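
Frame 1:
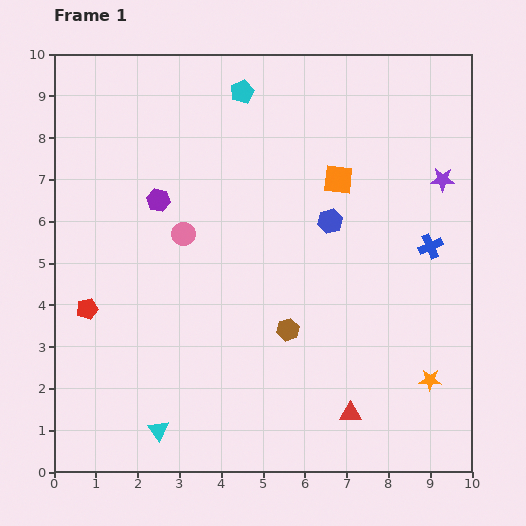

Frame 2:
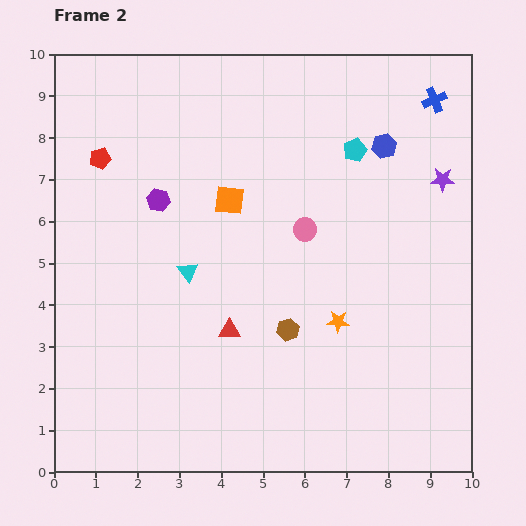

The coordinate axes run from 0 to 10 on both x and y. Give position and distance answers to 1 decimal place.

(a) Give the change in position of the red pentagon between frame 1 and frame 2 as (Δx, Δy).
(0.3, 3.6)

The red pentagon was at (0.8, 3.9) in frame 1 and (1.1, 7.5) in frame 2.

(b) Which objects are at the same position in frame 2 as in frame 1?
the brown hexagon, the purple hexagon, the purple star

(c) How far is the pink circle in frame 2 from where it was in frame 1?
2.9

The pink circle moved from (3.1, 5.7) to (6.0, 5.8), a distance of √(2.9² + 0.1²) ≈ 2.9.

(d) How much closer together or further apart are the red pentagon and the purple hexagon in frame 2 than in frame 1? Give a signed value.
-1.4

Distance in frame 1: 3.1. Distance in frame 2: 1.7.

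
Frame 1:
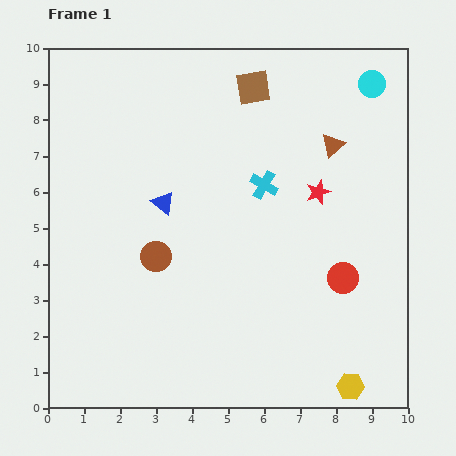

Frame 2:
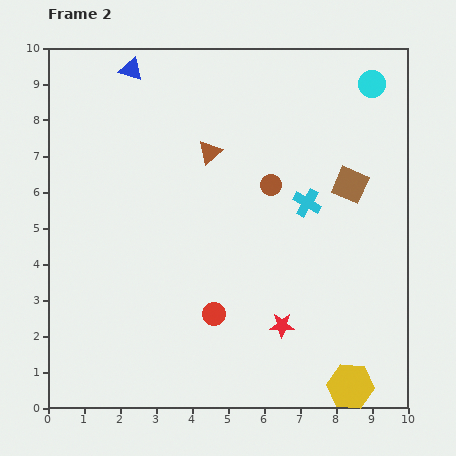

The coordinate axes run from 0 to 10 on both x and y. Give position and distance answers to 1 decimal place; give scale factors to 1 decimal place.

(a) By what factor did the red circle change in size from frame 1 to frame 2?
0.7×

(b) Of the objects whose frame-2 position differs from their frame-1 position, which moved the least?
the cyan cross

(moved 1.3)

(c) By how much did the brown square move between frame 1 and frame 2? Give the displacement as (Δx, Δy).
(2.7, -2.7)

The brown square was at (5.7, 8.9) in frame 1 and (8.4, 6.2) in frame 2.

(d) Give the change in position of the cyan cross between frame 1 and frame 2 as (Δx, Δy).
(1.2, -0.5)

The cyan cross was at (6.0, 6.2) in frame 1 and (7.2, 5.7) in frame 2.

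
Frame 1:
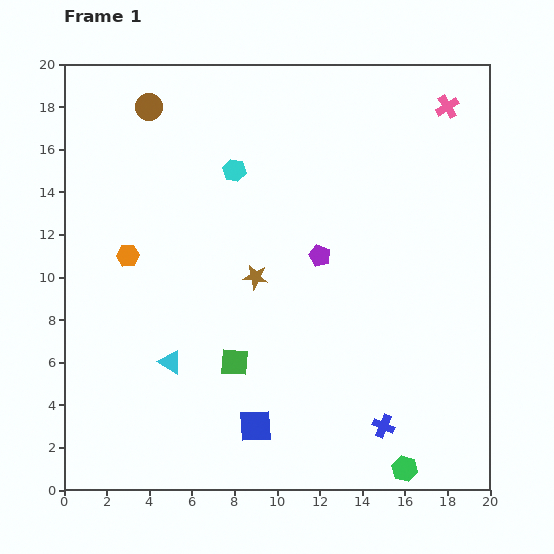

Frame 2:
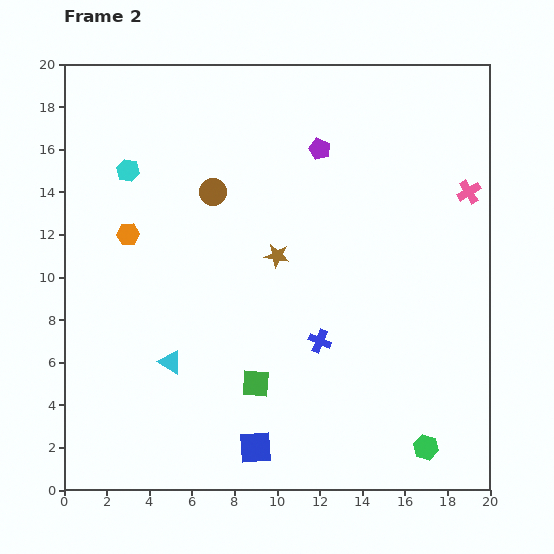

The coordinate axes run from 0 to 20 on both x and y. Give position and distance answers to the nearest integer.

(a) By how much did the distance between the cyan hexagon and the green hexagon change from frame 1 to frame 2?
+3

Distance in frame 1: 16. Distance in frame 2: 19.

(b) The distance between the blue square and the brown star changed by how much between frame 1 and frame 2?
+2

Distance in frame 1: 7. Distance in frame 2: 9.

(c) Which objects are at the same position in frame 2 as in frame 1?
the cyan triangle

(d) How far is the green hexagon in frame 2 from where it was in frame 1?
1

The green hexagon moved from (16, 1) to (17, 2), a distance of √(1² + 1²) ≈ 1.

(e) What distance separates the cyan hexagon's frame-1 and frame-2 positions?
5

The cyan hexagon moved from (8, 15) to (3, 15), a distance of √(5² + 0²) ≈ 5.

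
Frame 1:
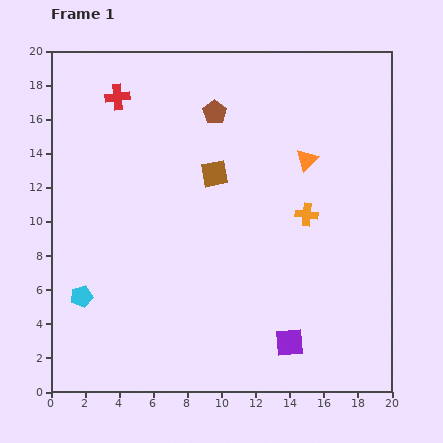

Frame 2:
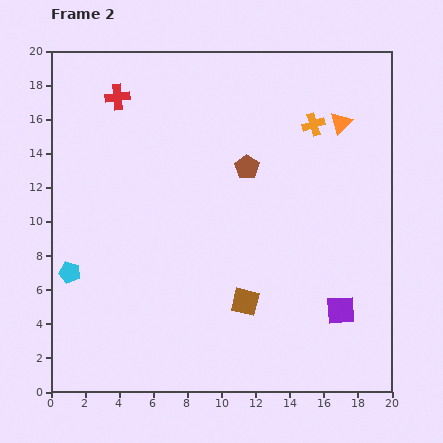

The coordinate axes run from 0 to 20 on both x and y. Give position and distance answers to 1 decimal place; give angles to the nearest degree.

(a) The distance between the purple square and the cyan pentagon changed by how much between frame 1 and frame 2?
+3.6

Distance in frame 1: 12.5. Distance in frame 2: 16.1.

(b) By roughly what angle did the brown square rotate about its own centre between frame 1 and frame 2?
24° clockwise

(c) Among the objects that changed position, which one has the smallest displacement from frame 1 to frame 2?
the cyan pentagon

(moved 1.6)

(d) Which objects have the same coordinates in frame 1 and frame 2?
the red cross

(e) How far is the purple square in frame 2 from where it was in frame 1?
3.6

The purple square moved from (14.0, 2.9) to (17.0, 4.8), a distance of √(3.0² + 1.9²) ≈ 3.6.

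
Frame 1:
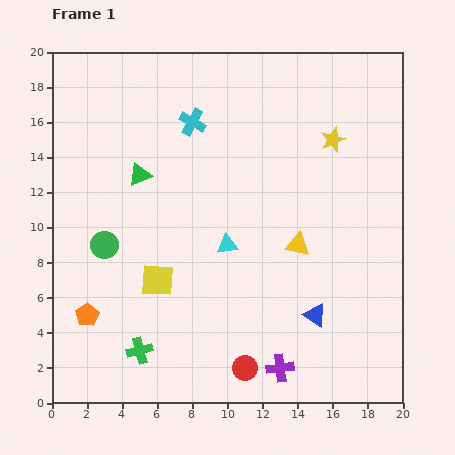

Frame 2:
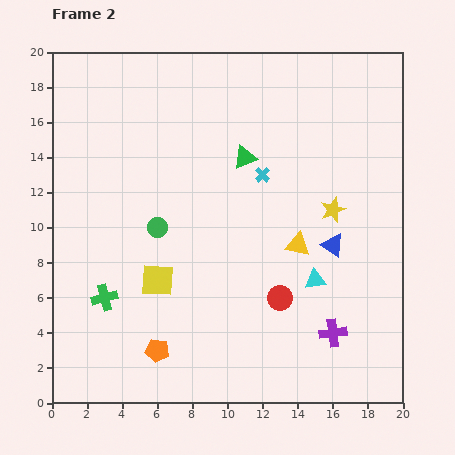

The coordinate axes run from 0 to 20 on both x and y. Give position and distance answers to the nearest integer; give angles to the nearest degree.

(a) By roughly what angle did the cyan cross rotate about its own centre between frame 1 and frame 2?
17° clockwise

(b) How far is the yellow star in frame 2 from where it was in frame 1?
4

The yellow star moved from (16, 15) to (16, 11), a distance of √(0² + 4²) ≈ 4.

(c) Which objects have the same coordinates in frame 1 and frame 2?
the yellow triangle, the yellow square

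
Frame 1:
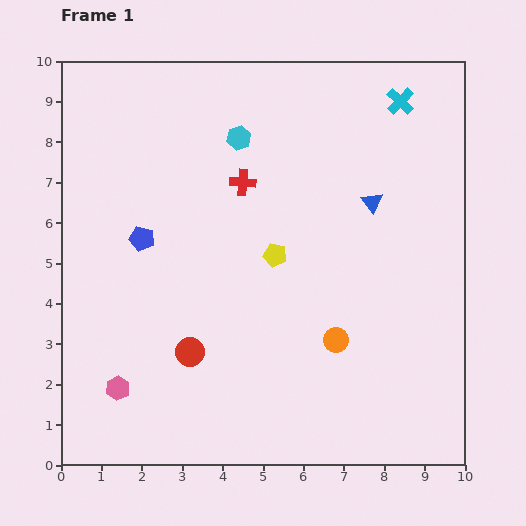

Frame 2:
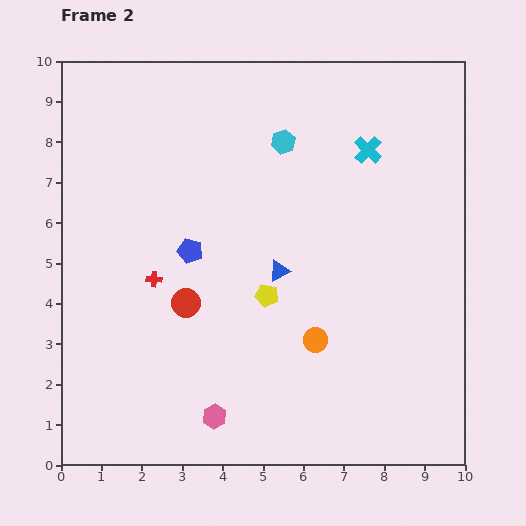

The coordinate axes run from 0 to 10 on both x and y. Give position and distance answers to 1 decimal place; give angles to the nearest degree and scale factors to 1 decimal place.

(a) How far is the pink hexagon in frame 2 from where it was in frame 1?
2.5

The pink hexagon moved from (1.4, 1.9) to (3.8, 1.2), a distance of √(2.4² + 0.7²) ≈ 2.5.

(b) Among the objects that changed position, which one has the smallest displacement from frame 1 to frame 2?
the orange circle

(moved 0.5)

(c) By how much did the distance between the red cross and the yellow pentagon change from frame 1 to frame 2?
+0.8

Distance in frame 1: 2.0. Distance in frame 2: 2.8.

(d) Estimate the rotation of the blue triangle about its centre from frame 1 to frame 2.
41° clockwise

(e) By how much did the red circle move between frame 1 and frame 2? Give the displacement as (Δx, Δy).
(-0.1, 1.2)

The red circle was at (3.2, 2.8) in frame 1 and (3.1, 4.0) in frame 2.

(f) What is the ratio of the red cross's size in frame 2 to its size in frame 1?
0.6×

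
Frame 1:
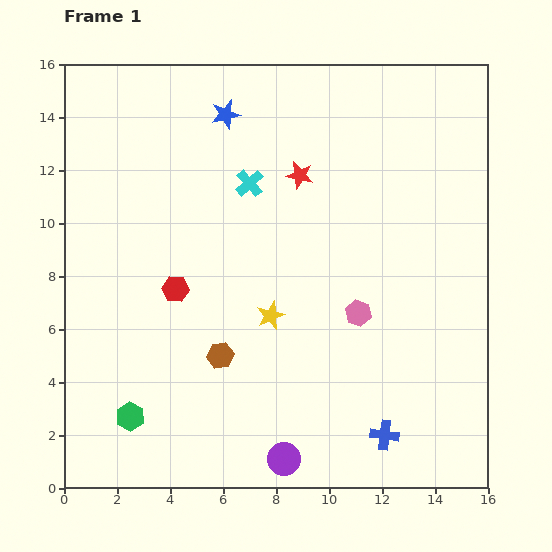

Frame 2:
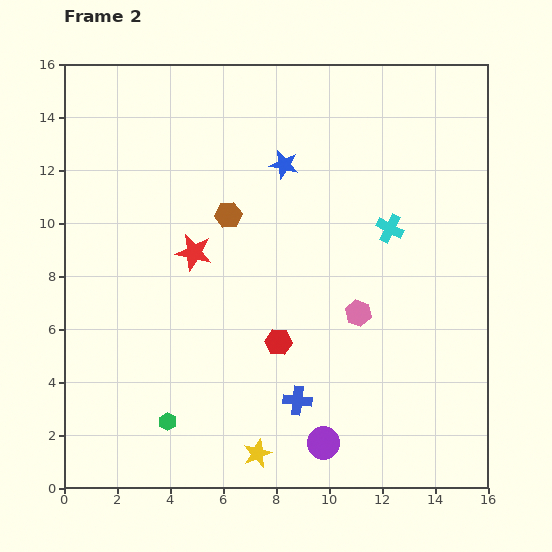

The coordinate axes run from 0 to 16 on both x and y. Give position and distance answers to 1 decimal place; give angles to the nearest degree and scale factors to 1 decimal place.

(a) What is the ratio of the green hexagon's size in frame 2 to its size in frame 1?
0.6×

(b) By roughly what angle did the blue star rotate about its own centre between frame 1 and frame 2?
27° clockwise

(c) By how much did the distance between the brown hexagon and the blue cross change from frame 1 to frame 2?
+0.6

Distance in frame 1: 6.9. Distance in frame 2: 7.5.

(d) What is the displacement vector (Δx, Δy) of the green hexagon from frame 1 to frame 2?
(1.4, -0.2)

The green hexagon was at (2.5, 2.7) in frame 1 and (3.9, 2.5) in frame 2.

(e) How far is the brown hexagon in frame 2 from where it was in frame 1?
5.3

The brown hexagon moved from (5.9, 5.0) to (6.2, 10.3), a distance of √(0.3² + 5.3²) ≈ 5.3.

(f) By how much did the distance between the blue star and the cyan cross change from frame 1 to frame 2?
+1.9

Distance in frame 1: 2.8. Distance in frame 2: 4.7.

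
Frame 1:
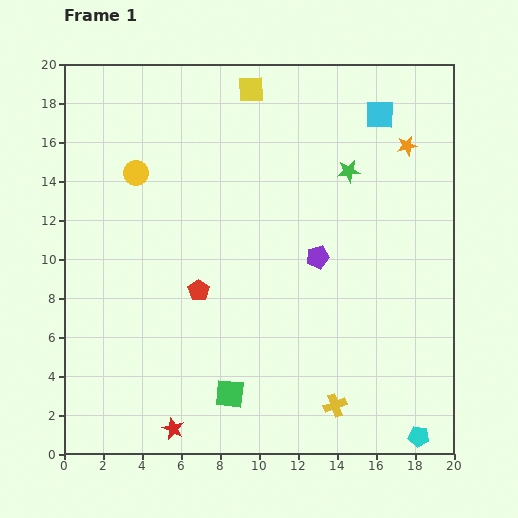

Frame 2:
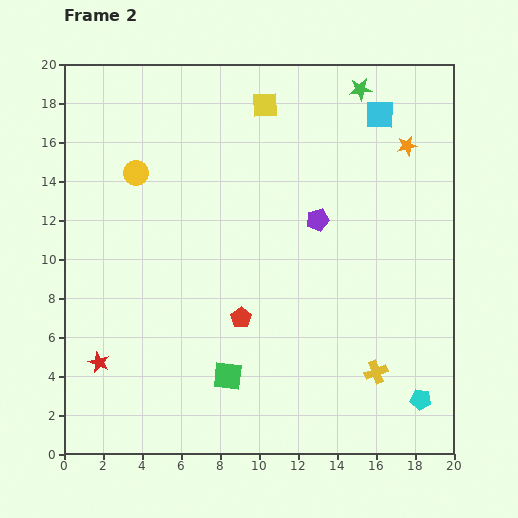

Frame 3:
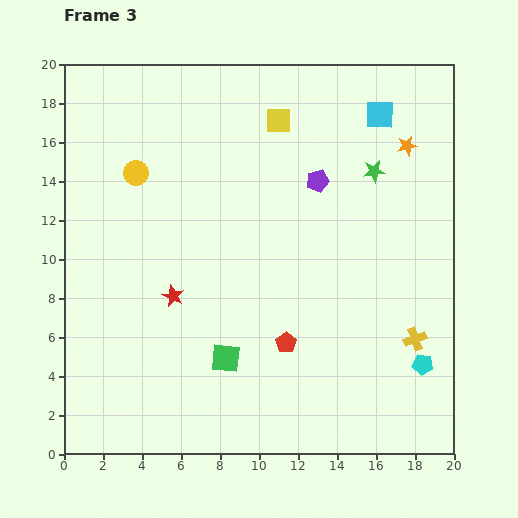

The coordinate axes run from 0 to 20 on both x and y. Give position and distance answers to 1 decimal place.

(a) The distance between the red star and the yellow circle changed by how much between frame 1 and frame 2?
-3.3

Distance in frame 1: 13.2. Distance in frame 2: 9.9.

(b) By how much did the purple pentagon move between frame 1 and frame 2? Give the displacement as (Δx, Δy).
(0.0, 1.9)

The purple pentagon was at (13.0, 10.1) in frame 1 and (13.0, 12.0) in frame 2.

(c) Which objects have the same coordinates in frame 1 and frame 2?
the cyan square, the yellow circle, the orange star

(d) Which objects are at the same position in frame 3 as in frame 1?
the cyan square, the yellow circle, the orange star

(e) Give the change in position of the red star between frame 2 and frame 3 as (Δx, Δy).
(3.8, 3.4)

The red star was at (1.8, 4.7) in frame 2 and (5.6, 8.1) in frame 3.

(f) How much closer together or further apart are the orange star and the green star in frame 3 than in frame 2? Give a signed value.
-1.7

Distance in frame 2: 3.8. Distance in frame 3: 2.1.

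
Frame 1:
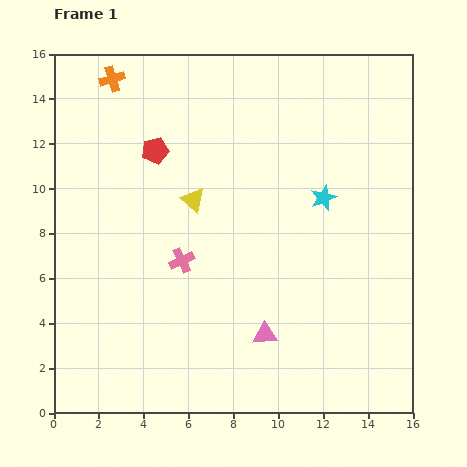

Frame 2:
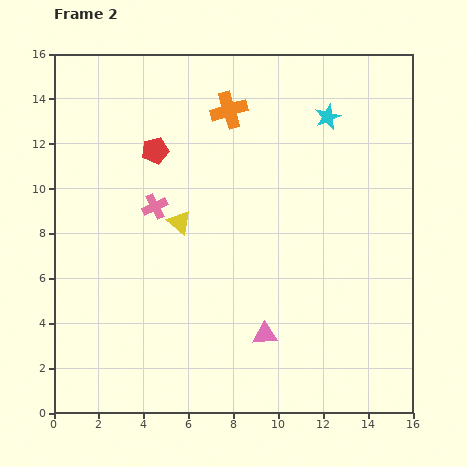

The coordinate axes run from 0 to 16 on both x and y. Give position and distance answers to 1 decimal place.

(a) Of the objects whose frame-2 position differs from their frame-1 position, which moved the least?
the yellow triangle

(moved 1.2)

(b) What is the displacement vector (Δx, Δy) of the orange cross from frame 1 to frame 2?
(5.2, -1.4)

The orange cross was at (2.6, 14.9) in frame 1 and (7.8, 13.5) in frame 2.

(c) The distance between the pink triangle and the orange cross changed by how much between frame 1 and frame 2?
-3.2

Distance in frame 1: 13.3. Distance in frame 2: 10.1.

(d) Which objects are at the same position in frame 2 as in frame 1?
the red pentagon, the pink triangle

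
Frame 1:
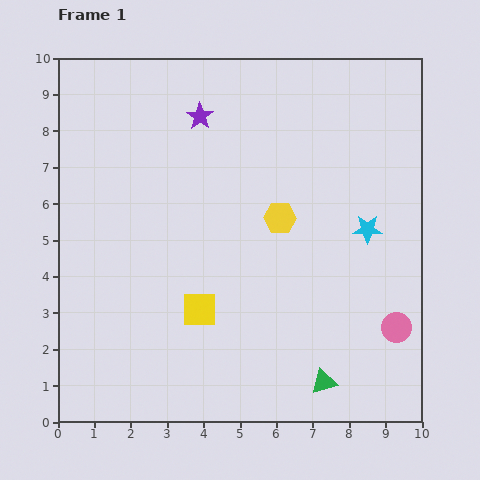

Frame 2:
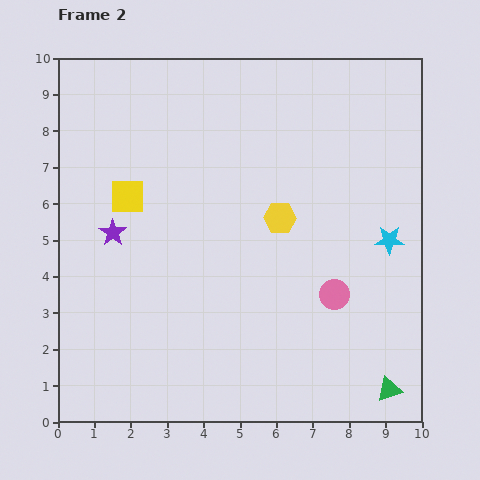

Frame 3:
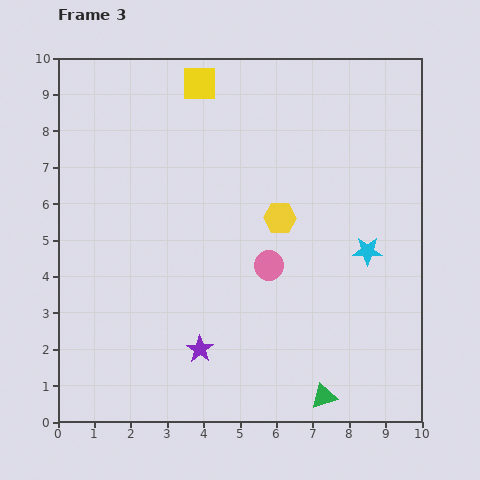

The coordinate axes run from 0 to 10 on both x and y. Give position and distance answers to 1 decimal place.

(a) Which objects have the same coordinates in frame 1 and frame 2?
the yellow hexagon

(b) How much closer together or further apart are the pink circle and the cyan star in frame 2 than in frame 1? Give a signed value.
-0.7

Distance in frame 1: 2.8. Distance in frame 2: 2.1.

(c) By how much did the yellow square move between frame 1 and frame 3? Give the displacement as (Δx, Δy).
(0.0, 6.2)

The yellow square was at (3.9, 3.1) in frame 1 and (3.9, 9.3) in frame 3.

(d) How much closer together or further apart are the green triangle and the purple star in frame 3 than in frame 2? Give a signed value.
-5.1

Distance in frame 2: 8.7. Distance in frame 3: 3.6.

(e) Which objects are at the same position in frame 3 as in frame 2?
the yellow hexagon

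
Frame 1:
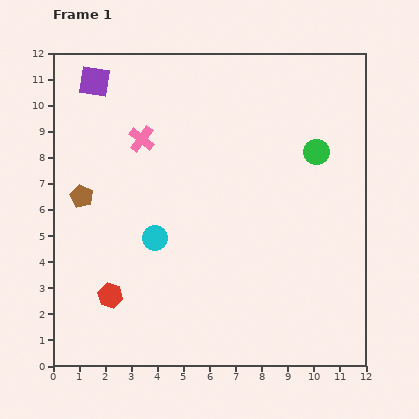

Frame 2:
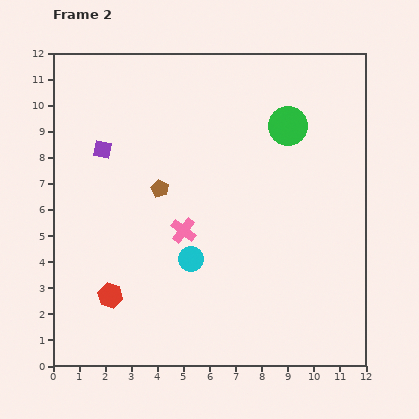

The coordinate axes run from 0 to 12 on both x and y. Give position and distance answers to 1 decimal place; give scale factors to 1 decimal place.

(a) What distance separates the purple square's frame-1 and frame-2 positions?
2.6

The purple square moved from (1.6, 10.9) to (1.9, 8.3), a distance of √(0.3² + 2.6²) ≈ 2.6.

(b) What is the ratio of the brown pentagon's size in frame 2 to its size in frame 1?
0.8×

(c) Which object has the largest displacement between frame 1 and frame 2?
the pink cross

(moved 3.8; next 3.0)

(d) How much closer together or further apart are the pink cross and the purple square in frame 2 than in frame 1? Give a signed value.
+1.6

Distance in frame 1: 2.8. Distance in frame 2: 4.4.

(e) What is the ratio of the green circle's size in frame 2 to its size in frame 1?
1.5×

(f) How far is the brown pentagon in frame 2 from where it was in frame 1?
3.0

The brown pentagon moved from (1.1, 6.5) to (4.1, 6.8), a distance of √(3.0² + 0.3²) ≈ 3.0.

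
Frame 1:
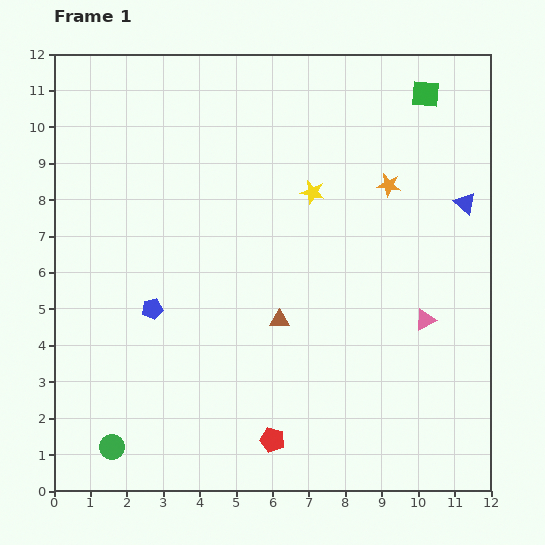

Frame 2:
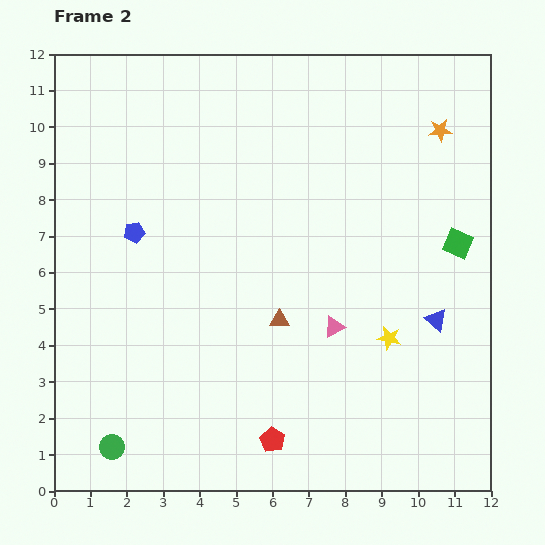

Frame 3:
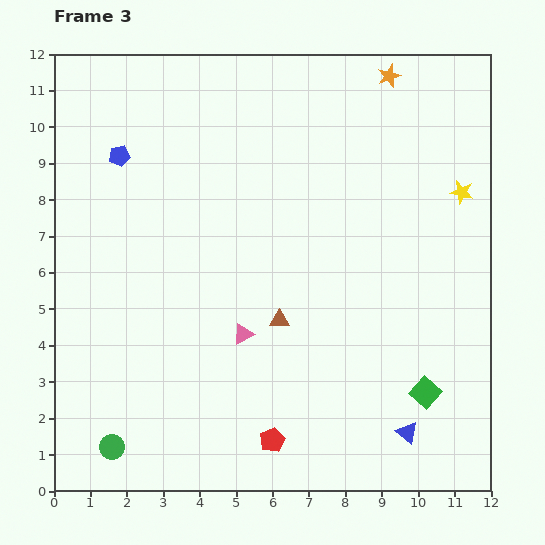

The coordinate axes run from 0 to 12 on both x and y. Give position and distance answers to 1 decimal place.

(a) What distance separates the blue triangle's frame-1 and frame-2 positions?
3.3

The blue triangle moved from (11.3, 7.9) to (10.5, 4.7), a distance of √(0.8² + 3.2²) ≈ 3.3.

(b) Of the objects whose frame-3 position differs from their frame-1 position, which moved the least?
the orange star

(moved 3.0)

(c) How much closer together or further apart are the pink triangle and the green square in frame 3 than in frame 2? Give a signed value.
+1.1

Distance in frame 2: 4.1. Distance in frame 3: 5.2.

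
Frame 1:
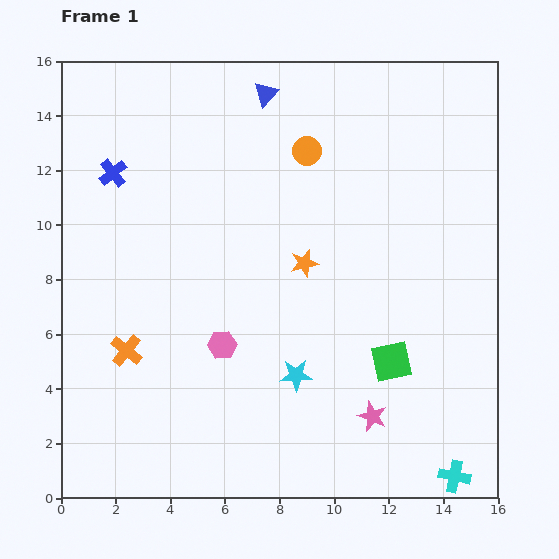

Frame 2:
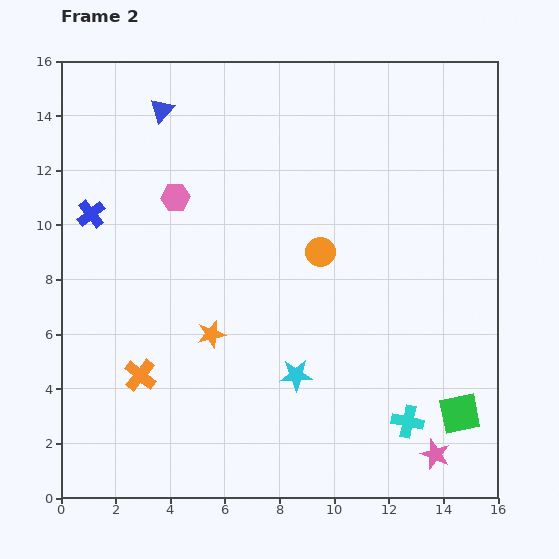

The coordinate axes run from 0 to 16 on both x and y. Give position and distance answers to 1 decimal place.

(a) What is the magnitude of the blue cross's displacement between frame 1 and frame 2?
1.7

The blue cross moved from (1.9, 11.9) to (1.1, 10.4), a distance of √(0.8² + 1.5²) ≈ 1.7.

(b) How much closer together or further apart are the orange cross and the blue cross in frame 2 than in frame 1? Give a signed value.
-0.3

Distance in frame 1: 6.5. Distance in frame 2: 6.2.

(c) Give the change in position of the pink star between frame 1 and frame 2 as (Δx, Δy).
(2.3, -1.4)

The pink star was at (11.4, 3.0) in frame 1 and (13.7, 1.6) in frame 2.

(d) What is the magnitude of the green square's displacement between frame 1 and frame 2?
3.1

The green square moved from (12.1, 5.0) to (14.6, 3.1), a distance of √(2.5² + 1.9²) ≈ 3.1.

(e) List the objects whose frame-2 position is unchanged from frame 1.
the cyan star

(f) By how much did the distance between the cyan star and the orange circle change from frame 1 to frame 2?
-3.6

Distance in frame 1: 8.2. Distance in frame 2: 4.6.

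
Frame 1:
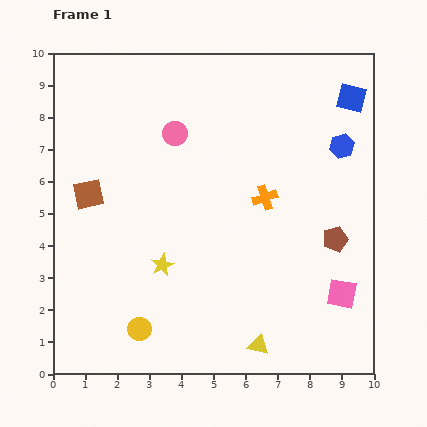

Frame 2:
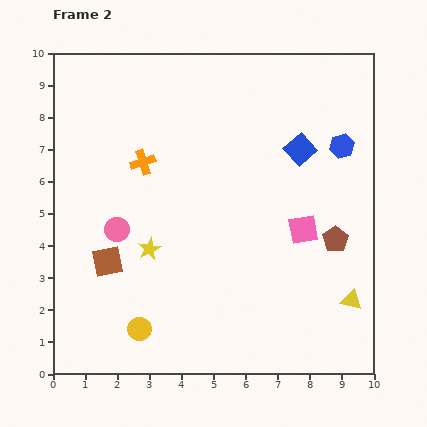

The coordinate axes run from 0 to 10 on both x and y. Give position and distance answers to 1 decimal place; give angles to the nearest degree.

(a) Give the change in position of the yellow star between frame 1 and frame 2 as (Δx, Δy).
(-0.4, 0.5)

The yellow star was at (3.4, 3.4) in frame 1 and (3.0, 3.9) in frame 2.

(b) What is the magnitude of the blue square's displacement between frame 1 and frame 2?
2.3

The blue square moved from (9.3, 8.6) to (7.7, 7.0), a distance of √(1.6² + 1.6²) ≈ 2.3.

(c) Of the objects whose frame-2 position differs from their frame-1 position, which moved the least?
the yellow star

(moved 0.6)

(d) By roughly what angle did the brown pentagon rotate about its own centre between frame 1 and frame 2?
19° counter-clockwise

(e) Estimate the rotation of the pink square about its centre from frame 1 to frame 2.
20° counter-clockwise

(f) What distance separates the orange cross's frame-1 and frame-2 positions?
4.0

The orange cross moved from (6.6, 5.5) to (2.8, 6.6), a distance of √(3.8² + 1.1²) ≈ 4.0.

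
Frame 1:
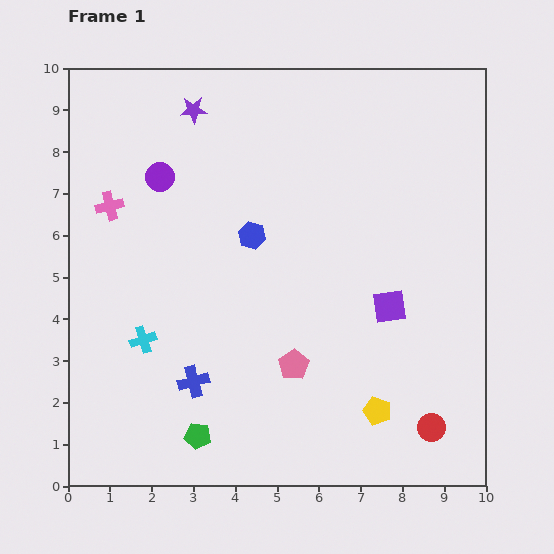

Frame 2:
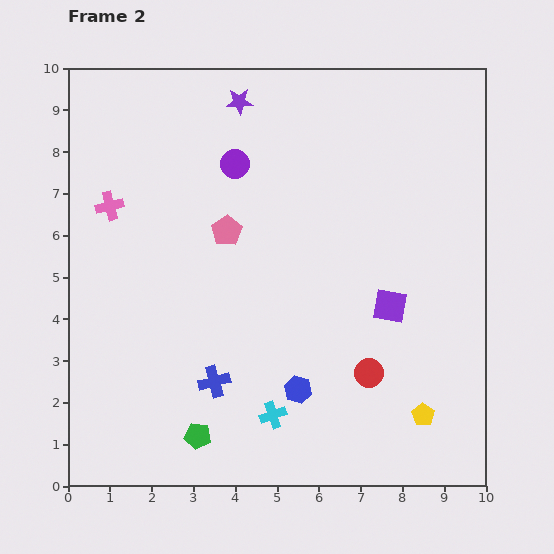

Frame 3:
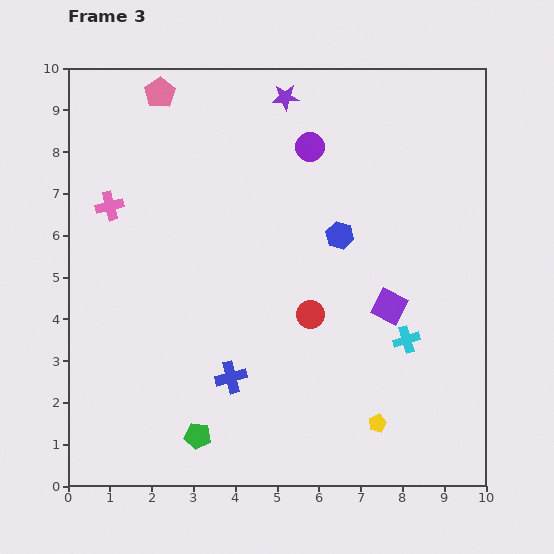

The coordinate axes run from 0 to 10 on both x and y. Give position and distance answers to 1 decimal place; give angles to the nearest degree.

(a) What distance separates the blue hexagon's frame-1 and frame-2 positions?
3.9

The blue hexagon moved from (4.4, 6.0) to (5.5, 2.3), a distance of √(1.1² + 3.7²) ≈ 3.9.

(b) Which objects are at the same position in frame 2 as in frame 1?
the pink cross, the green pentagon, the purple square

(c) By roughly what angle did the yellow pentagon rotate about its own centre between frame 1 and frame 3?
31° clockwise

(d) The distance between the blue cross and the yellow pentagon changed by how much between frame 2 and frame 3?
-1.4

Distance in frame 2: 5.1. Distance in frame 3: 3.7.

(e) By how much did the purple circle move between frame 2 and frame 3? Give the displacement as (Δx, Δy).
(1.8, 0.4)

The purple circle was at (4.0, 7.7) in frame 2 and (5.8, 8.1) in frame 3.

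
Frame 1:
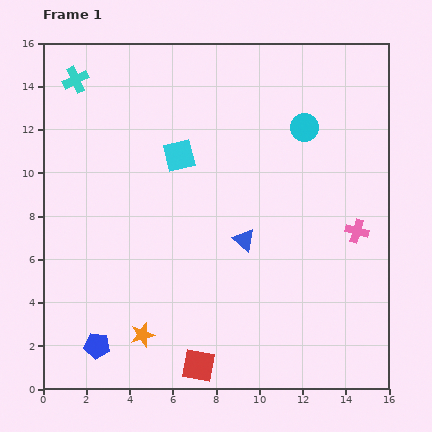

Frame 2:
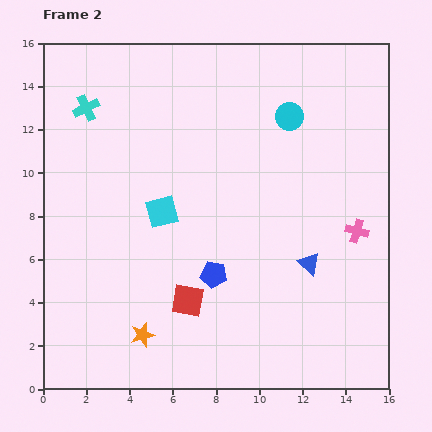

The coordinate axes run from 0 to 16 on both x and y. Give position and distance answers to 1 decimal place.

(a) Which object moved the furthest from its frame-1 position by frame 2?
the blue pentagon

(moved 6.3; next 3.2)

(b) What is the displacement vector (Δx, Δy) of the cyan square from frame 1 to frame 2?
(-0.8, -2.6)

The cyan square was at (6.3, 10.8) in frame 1 and (5.5, 8.2) in frame 2.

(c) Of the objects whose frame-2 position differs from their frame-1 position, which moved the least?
the cyan circle

(moved 0.9)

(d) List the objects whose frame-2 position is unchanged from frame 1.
the orange star, the pink cross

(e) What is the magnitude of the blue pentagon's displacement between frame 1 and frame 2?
6.3

The blue pentagon moved from (2.5, 2.0) to (7.9, 5.3), a distance of √(5.4² + 3.3²) ≈ 6.3.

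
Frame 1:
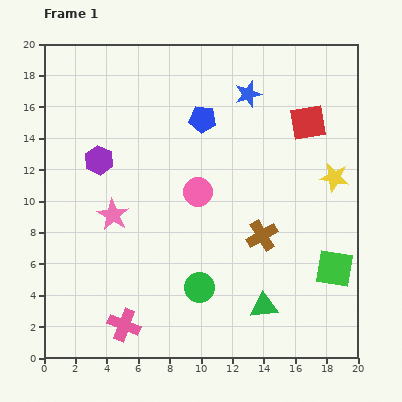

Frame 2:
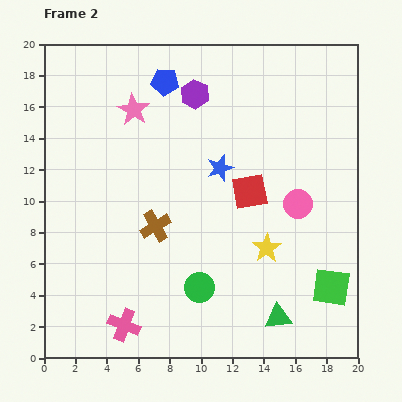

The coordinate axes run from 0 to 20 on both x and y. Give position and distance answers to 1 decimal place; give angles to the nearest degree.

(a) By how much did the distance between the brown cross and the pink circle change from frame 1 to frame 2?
+4.2

Distance in frame 1: 5.0. Distance in frame 2: 9.2.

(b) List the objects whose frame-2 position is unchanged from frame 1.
the pink cross, the green circle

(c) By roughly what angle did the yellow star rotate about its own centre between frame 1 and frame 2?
28° clockwise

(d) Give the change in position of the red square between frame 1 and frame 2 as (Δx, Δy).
(-3.7, -4.4)

The red square was at (16.8, 15.0) in frame 1 and (13.1, 10.6) in frame 2.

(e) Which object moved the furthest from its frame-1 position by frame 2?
the purple hexagon

(moved 7.4; next 6.8)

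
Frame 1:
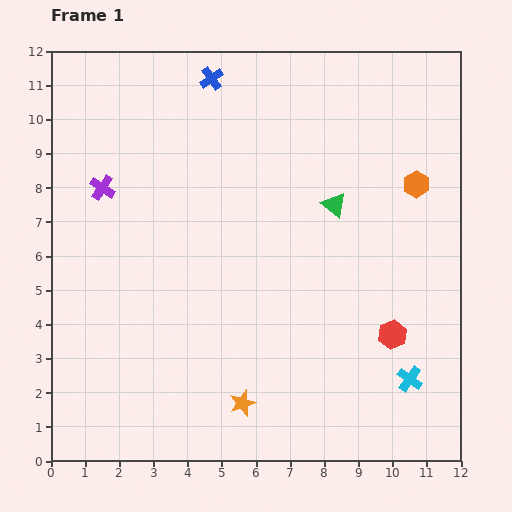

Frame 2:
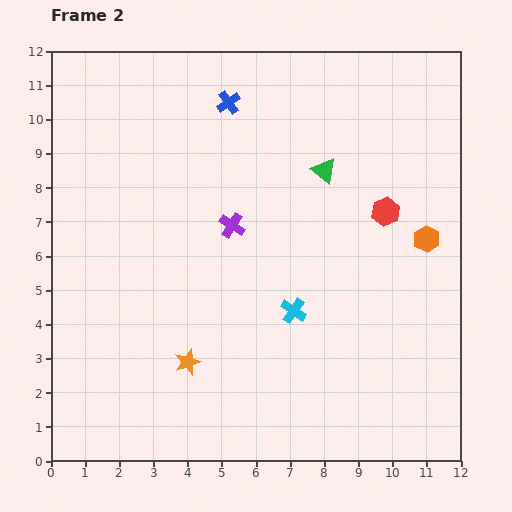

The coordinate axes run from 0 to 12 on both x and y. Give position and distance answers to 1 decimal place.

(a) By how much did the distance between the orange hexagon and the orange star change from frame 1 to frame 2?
-0.3

Distance in frame 1: 8.2. Distance in frame 2: 7.9.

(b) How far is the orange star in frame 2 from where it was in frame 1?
2.0

The orange star moved from (5.6, 1.7) to (4.0, 2.9), a distance of √(1.6² + 1.2²) ≈ 2.0.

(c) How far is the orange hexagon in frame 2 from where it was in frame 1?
1.6

The orange hexagon moved from (10.7, 8.1) to (11.0, 6.5), a distance of √(0.3² + 1.6²) ≈ 1.6.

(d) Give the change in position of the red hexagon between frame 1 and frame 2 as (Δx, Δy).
(-0.2, 3.6)

The red hexagon was at (10.0, 3.7) in frame 1 and (9.8, 7.3) in frame 2.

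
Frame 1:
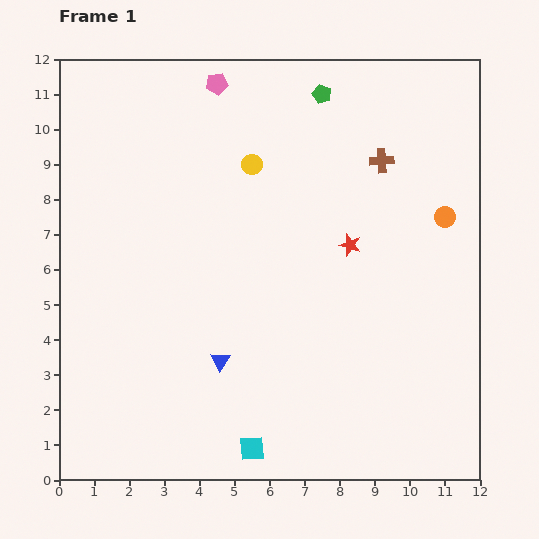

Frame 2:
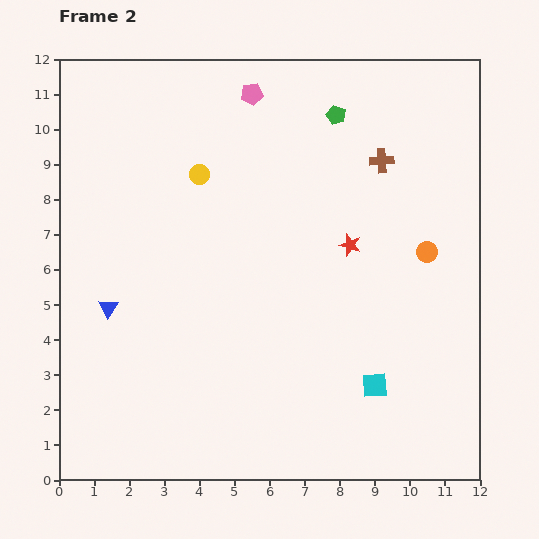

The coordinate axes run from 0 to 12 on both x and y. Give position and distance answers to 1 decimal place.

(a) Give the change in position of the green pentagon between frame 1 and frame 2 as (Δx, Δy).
(0.4, -0.6)

The green pentagon was at (7.5, 11.0) in frame 1 and (7.9, 10.4) in frame 2.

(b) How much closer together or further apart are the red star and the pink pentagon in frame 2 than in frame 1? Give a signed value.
-0.9

Distance in frame 1: 6.0. Distance in frame 2: 5.1.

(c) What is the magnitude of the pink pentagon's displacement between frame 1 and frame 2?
1.0

The pink pentagon moved from (4.5, 11.3) to (5.5, 11.0), a distance of √(1.0² + 0.3²) ≈ 1.0.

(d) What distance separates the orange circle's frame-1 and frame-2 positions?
1.1

The orange circle moved from (11.0, 7.5) to (10.5, 6.5), a distance of √(0.5² + 1.0²) ≈ 1.1.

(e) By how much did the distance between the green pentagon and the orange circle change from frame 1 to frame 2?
-0.2

Distance in frame 1: 4.9. Distance in frame 2: 4.7.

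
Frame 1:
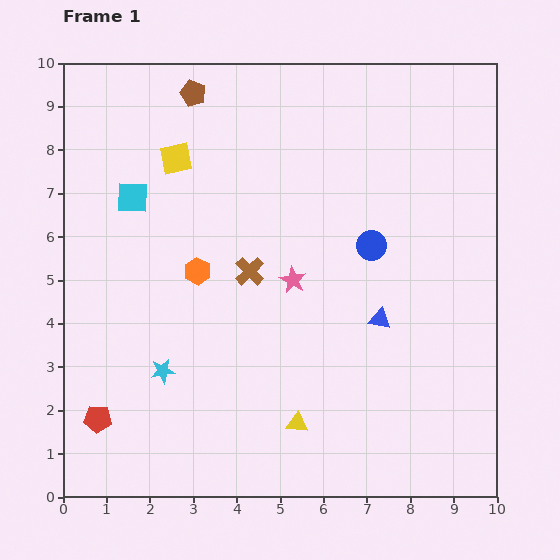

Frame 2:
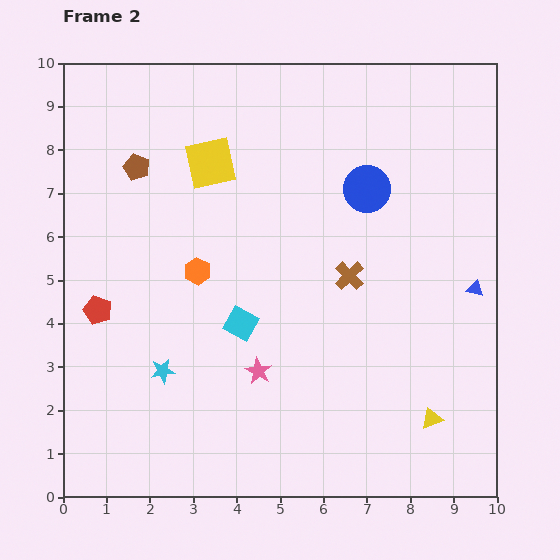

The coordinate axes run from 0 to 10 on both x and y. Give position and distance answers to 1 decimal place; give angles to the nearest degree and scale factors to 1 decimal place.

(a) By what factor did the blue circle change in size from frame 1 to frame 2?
1.6×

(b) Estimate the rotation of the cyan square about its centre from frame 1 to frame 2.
27° clockwise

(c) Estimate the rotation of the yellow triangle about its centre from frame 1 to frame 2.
25° counter-clockwise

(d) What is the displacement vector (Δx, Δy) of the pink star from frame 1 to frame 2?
(-0.8, -2.1)

The pink star was at (5.3, 5.0) in frame 1 and (4.5, 2.9) in frame 2.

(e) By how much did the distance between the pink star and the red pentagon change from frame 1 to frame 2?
-1.5

Distance in frame 1: 5.5. Distance in frame 2: 4.0.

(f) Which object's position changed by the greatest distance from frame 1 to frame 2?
the cyan square

(moved 3.8; next 3.1)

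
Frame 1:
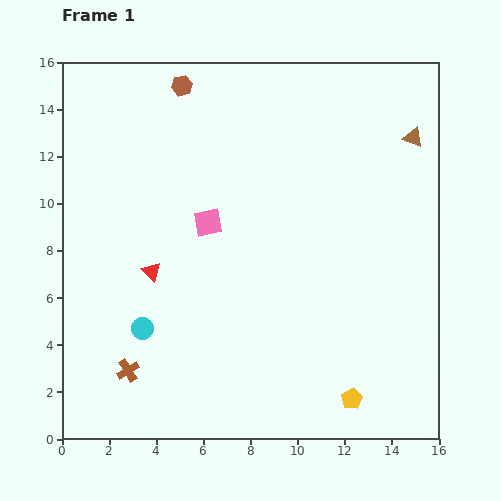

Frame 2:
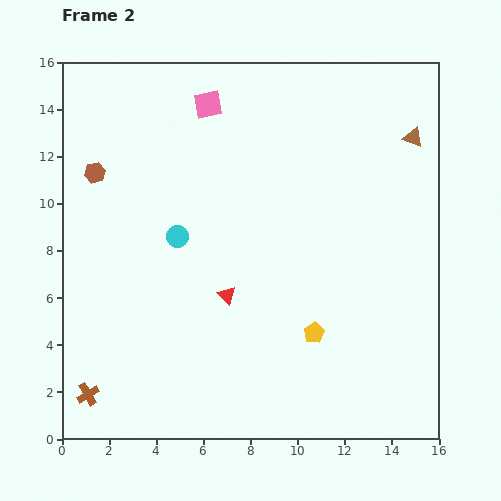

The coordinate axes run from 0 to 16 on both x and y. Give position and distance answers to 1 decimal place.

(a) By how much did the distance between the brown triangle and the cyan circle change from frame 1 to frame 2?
-3.3

Distance in frame 1: 14.1. Distance in frame 2: 10.8.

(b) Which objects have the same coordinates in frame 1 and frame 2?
the brown triangle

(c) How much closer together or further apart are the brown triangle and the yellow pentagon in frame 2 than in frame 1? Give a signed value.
-2.1

Distance in frame 1: 11.4. Distance in frame 2: 9.3.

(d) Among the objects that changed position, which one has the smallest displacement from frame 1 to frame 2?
the brown cross

(moved 2.0)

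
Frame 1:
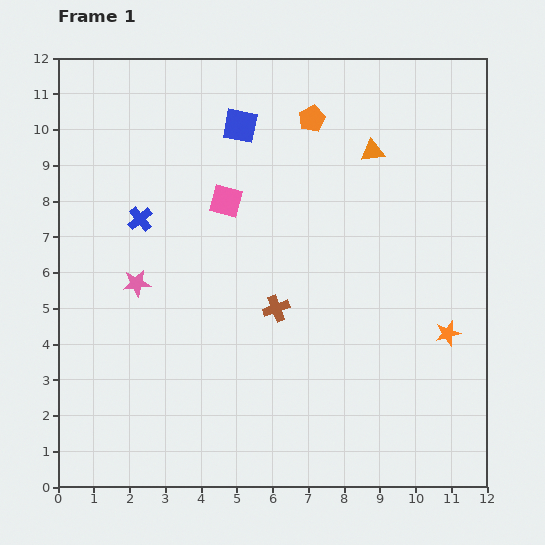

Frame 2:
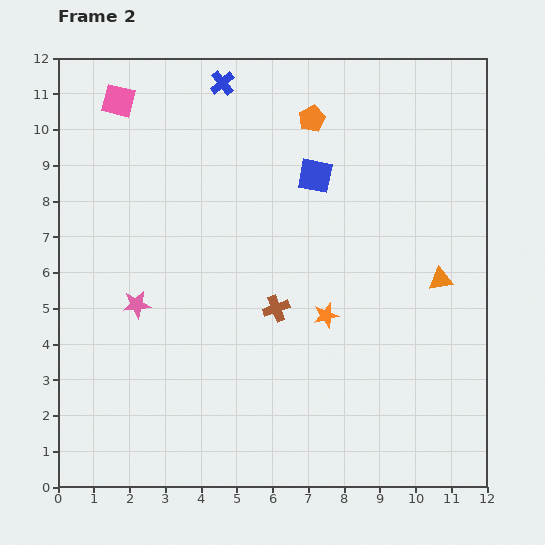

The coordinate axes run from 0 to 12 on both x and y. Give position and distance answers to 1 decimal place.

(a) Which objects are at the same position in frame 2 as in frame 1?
the orange pentagon, the brown cross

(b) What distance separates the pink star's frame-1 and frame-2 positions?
0.6

The pink star moved from (2.2, 5.7) to (2.2, 5.1), a distance of √(0.0² + 0.6²) ≈ 0.6.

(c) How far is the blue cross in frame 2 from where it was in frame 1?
4.4

The blue cross moved from (2.3, 7.5) to (4.6, 11.3), a distance of √(2.3² + 3.8²) ≈ 4.4.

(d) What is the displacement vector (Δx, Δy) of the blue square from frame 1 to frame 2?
(2.1, -1.4)

The blue square was at (5.1, 10.1) in frame 1 and (7.2, 8.7) in frame 2.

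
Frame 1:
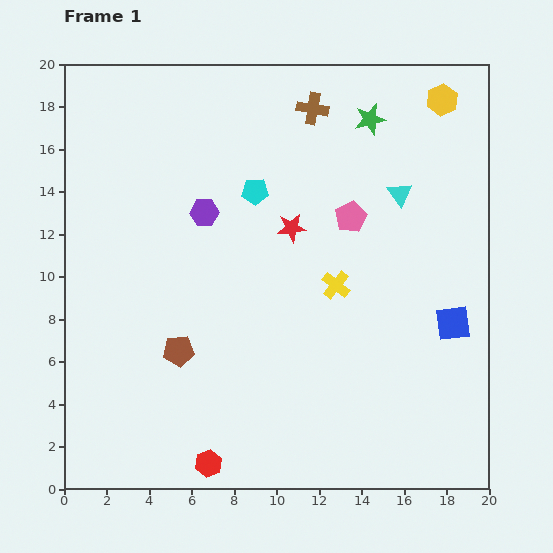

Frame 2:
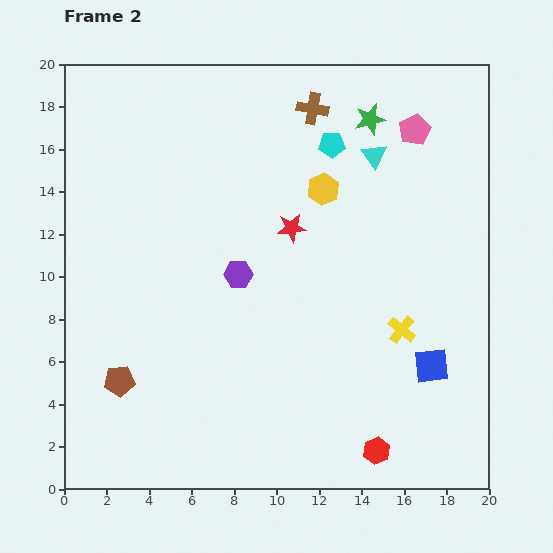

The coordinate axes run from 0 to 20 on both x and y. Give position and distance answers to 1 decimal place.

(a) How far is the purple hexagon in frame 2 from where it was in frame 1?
3.3

The purple hexagon moved from (6.6, 13.0) to (8.2, 10.1), a distance of √(1.6² + 2.9²) ≈ 3.3.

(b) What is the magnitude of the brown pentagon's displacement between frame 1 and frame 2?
3.1

The brown pentagon moved from (5.4, 6.5) to (2.6, 5.1), a distance of √(2.8² + 1.4²) ≈ 3.1.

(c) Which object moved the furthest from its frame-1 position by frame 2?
the red hexagon

(moved 7.9; next 7.0)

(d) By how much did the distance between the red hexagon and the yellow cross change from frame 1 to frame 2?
-4.5

Distance in frame 1: 10.3. Distance in frame 2: 5.8.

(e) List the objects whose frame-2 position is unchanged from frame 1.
the brown cross, the green star, the red star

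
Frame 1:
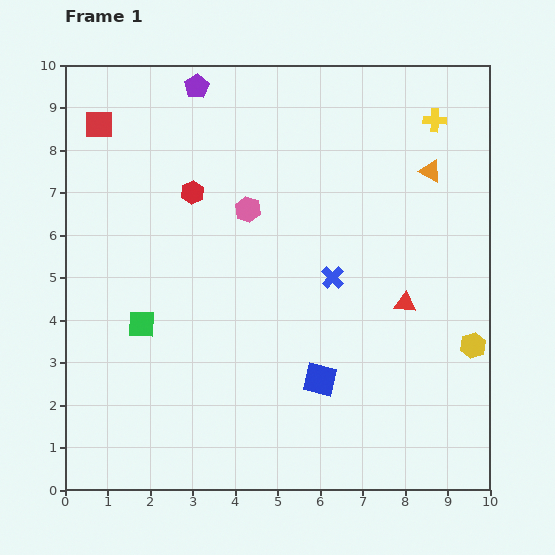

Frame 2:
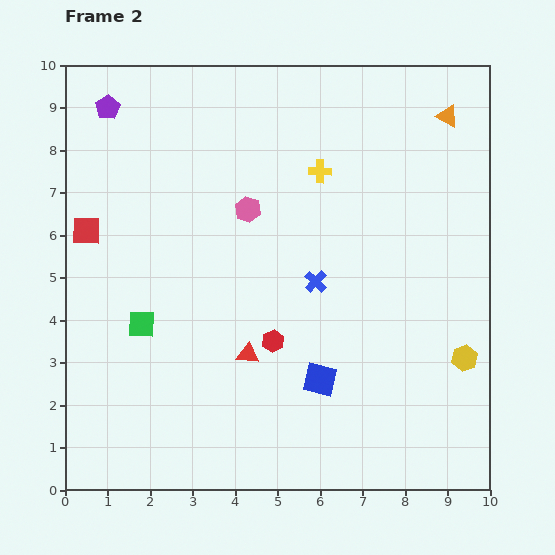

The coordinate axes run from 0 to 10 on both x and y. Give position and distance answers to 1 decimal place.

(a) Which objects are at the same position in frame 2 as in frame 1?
the pink hexagon, the blue square, the green square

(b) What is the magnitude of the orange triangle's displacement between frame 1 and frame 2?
1.4

The orange triangle moved from (8.6, 7.5) to (9.0, 8.8), a distance of √(0.4² + 1.3²) ≈ 1.4.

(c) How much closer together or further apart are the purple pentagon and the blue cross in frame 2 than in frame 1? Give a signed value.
+0.9

Distance in frame 1: 5.5. Distance in frame 2: 6.4.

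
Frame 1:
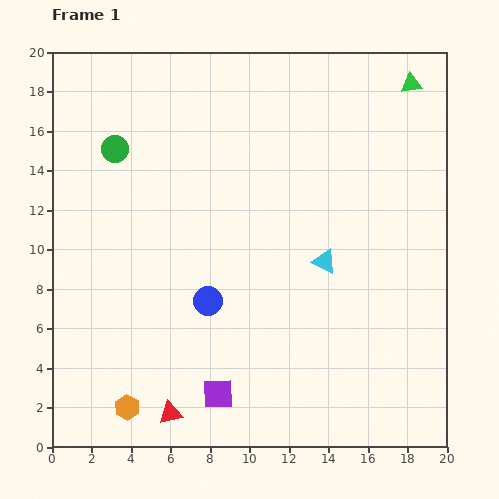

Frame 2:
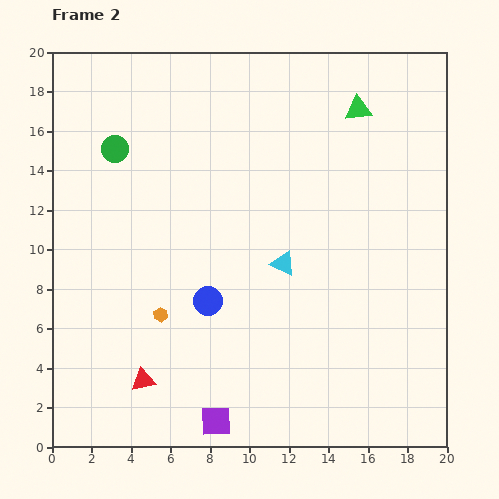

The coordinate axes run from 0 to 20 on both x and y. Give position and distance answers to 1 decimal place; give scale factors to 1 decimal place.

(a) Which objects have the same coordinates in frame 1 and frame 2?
the green circle, the blue circle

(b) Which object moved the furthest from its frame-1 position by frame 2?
the orange hexagon

(moved 5.0; next 3.0)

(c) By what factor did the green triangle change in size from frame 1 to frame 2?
1.3×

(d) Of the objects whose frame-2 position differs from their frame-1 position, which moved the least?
the purple square

(moved 1.4)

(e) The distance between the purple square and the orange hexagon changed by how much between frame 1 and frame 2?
+1.4

Distance in frame 1: 4.7. Distance in frame 2: 6.1.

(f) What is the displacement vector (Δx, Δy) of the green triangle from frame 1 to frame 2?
(-2.7, -1.3)

The green triangle was at (18.2, 18.4) in frame 1 and (15.5, 17.1) in frame 2.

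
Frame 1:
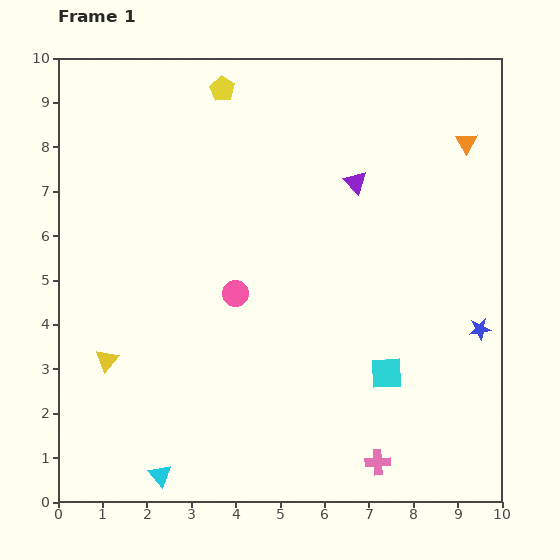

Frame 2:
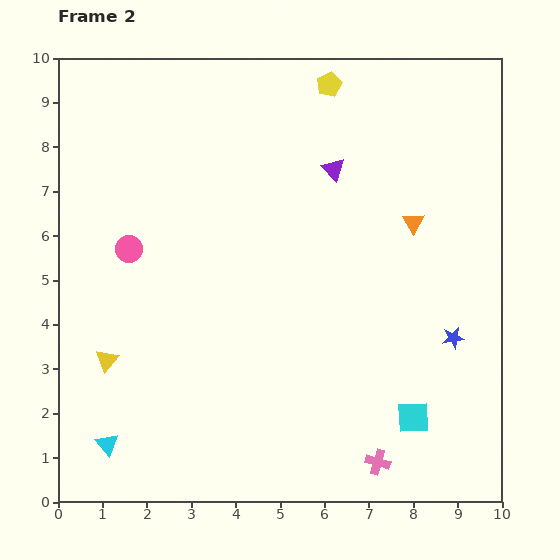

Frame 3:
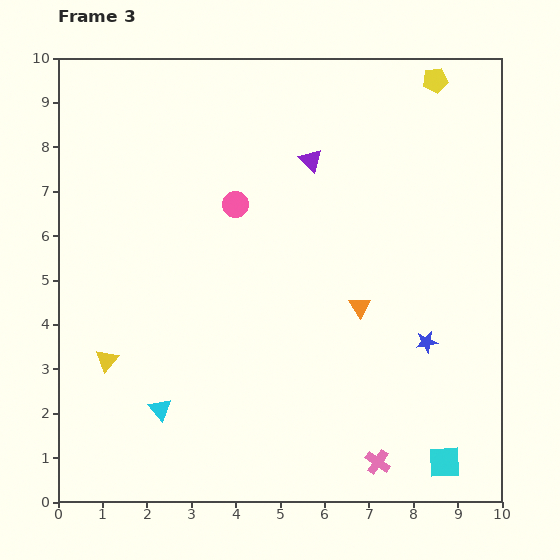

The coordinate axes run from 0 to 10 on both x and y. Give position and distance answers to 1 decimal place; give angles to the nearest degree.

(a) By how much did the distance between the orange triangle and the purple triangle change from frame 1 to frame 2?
-0.5

Distance in frame 1: 2.7. Distance in frame 2: 2.2.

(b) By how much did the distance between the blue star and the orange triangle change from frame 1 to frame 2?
-1.4

Distance in frame 1: 4.2. Distance in frame 2: 2.8.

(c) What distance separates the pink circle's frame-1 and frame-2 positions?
2.6

The pink circle moved from (4.0, 4.7) to (1.6, 5.7), a distance of √(2.4² + 1.0²) ≈ 2.6.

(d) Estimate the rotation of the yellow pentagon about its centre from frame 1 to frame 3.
31° clockwise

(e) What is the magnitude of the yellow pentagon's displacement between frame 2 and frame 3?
2.4

The yellow pentagon moved from (6.1, 9.4) to (8.5, 9.5), a distance of √(2.4² + 0.1²) ≈ 2.4.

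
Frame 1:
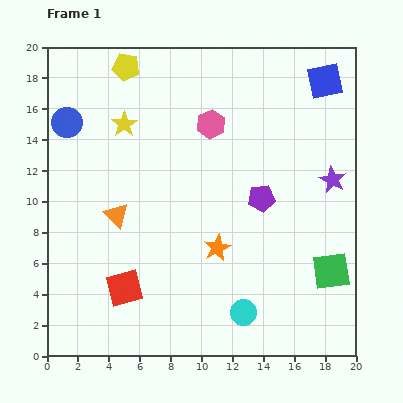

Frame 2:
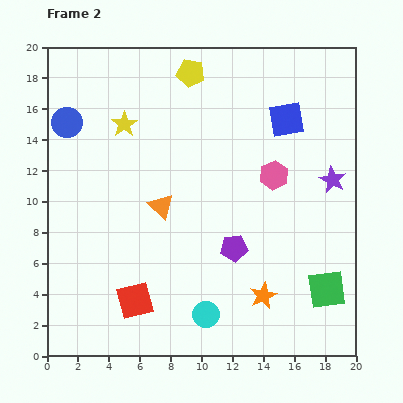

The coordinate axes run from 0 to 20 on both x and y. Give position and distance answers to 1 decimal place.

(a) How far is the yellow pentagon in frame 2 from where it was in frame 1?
4.2

The yellow pentagon moved from (5.1, 18.7) to (9.3, 18.3), a distance of √(4.2² + 0.4²) ≈ 4.2.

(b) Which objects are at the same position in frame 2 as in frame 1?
the yellow star, the purple star, the blue circle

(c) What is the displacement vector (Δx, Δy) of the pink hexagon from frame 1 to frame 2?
(4.1, -3.3)

The pink hexagon was at (10.6, 15.0) in frame 1 and (14.7, 11.7) in frame 2.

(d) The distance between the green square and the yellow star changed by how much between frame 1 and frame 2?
+0.5

Distance in frame 1: 16.4. Distance in frame 2: 16.9.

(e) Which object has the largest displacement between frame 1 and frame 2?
the pink hexagon

(moved 5.3; next 4.3)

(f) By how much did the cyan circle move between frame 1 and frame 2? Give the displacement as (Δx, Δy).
(-2.4, -0.1)

The cyan circle was at (12.7, 2.8) in frame 1 and (10.3, 2.7) in frame 2.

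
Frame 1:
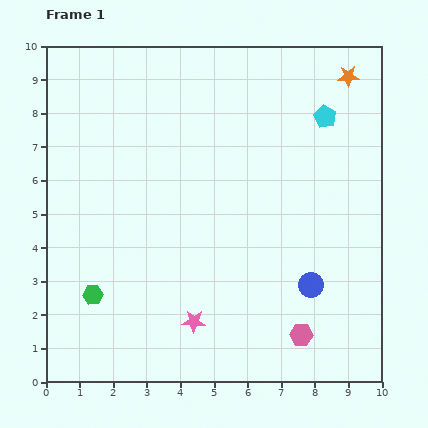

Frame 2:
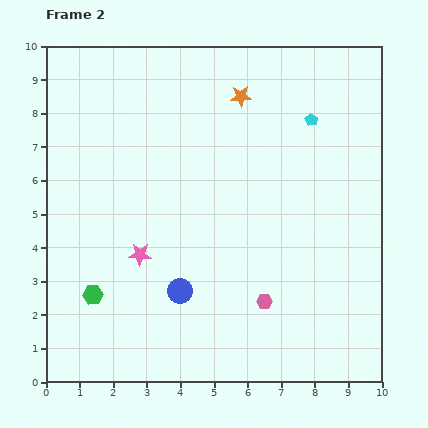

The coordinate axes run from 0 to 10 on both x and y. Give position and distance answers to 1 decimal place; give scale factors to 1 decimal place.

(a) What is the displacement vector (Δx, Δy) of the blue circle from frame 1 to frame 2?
(-3.9, -0.2)

The blue circle was at (7.9, 2.9) in frame 1 and (4.0, 2.7) in frame 2.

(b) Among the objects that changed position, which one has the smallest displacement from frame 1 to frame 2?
the cyan pentagon

(moved 0.4)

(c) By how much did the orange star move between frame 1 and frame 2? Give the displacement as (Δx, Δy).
(-3.2, -0.6)

The orange star was at (9.0, 9.1) in frame 1 and (5.8, 8.5) in frame 2.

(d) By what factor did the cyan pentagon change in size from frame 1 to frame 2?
0.6×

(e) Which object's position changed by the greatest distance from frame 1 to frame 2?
the blue circle

(moved 3.9; next 3.3)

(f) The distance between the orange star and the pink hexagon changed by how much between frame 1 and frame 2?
-1.7

Distance in frame 1: 7.8. Distance in frame 2: 6.1.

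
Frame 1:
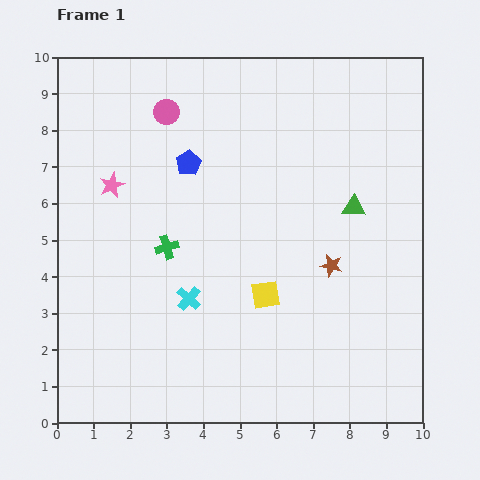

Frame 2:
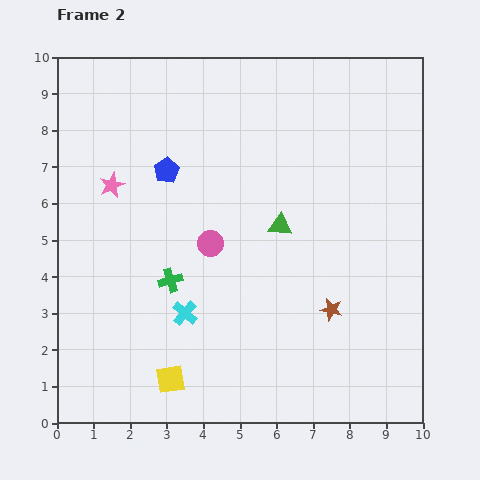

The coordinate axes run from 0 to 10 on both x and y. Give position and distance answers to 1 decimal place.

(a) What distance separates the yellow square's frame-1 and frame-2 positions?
3.5

The yellow square moved from (5.7, 3.5) to (3.1, 1.2), a distance of √(2.6² + 2.3²) ≈ 3.5.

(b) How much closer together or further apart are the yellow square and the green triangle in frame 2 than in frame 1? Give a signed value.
+1.8

Distance in frame 1: 3.4. Distance in frame 2: 5.2.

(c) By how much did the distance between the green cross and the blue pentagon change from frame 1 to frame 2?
+0.6

Distance in frame 1: 2.4. Distance in frame 2: 3.0.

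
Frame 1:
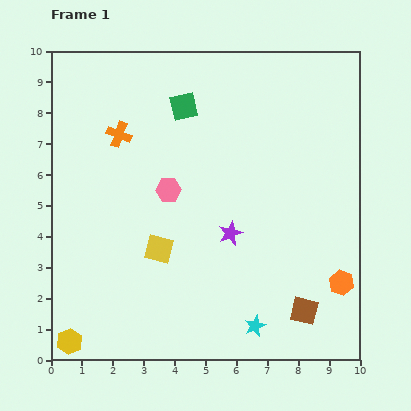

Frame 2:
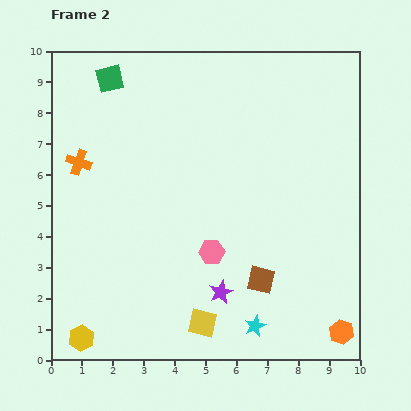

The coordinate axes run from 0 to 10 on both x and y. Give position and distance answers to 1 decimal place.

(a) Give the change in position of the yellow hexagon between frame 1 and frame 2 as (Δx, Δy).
(0.4, 0.1)

The yellow hexagon was at (0.6, 0.6) in frame 1 and (1.0, 0.7) in frame 2.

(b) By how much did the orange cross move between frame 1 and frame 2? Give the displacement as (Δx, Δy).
(-1.3, -0.9)

The orange cross was at (2.2, 7.3) in frame 1 and (0.9, 6.4) in frame 2.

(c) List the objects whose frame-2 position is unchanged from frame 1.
the cyan star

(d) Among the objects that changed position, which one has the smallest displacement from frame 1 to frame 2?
the yellow hexagon

(moved 0.4)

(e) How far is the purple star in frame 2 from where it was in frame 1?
1.9

The purple star moved from (5.8, 4.1) to (5.5, 2.2), a distance of √(0.3² + 1.9²) ≈ 1.9.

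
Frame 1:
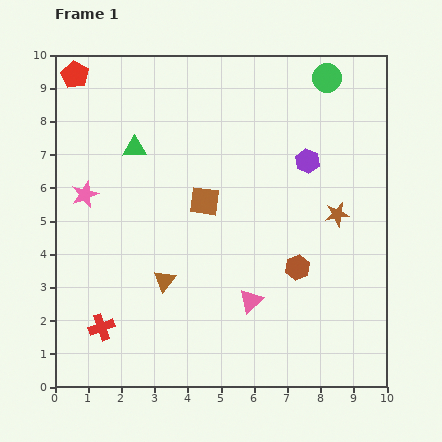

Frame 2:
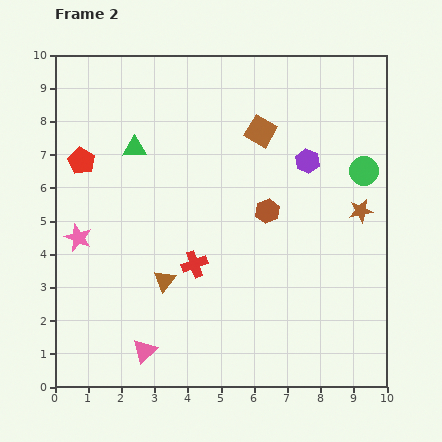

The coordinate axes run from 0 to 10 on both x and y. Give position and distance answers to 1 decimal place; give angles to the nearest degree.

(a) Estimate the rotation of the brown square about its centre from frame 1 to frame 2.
23° clockwise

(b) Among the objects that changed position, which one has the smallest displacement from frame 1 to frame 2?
the brown star

(moved 0.7)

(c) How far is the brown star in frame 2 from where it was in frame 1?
0.7

The brown star moved from (8.5, 5.2) to (9.2, 5.3), a distance of √(0.7² + 0.1²) ≈ 0.7.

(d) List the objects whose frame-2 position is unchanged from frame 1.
the brown triangle, the green triangle, the purple hexagon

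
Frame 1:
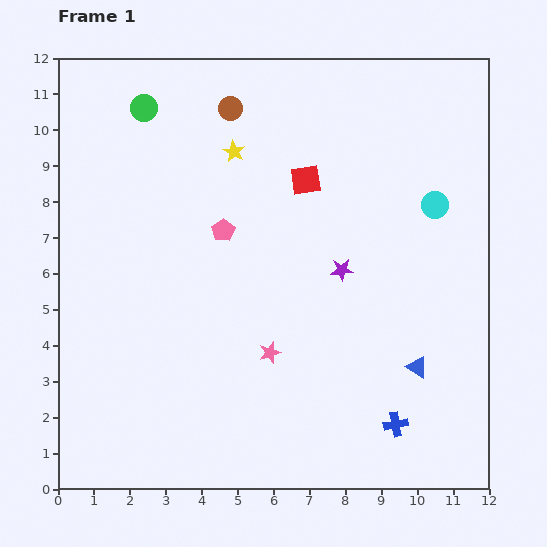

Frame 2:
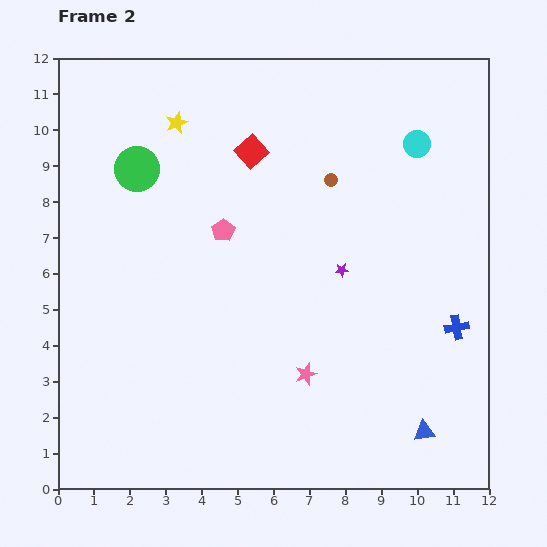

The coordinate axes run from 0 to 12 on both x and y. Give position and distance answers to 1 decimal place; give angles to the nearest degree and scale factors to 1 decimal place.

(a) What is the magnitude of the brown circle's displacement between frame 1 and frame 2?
3.4

The brown circle moved from (4.8, 10.6) to (7.6, 8.6), a distance of √(2.8² + 2.0²) ≈ 3.4.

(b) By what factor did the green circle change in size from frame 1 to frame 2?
1.7×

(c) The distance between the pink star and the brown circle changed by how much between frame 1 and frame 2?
-1.5

Distance in frame 1: 6.9. Distance in frame 2: 5.4.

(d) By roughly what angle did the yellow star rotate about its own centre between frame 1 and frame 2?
21° clockwise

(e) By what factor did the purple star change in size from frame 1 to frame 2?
0.6×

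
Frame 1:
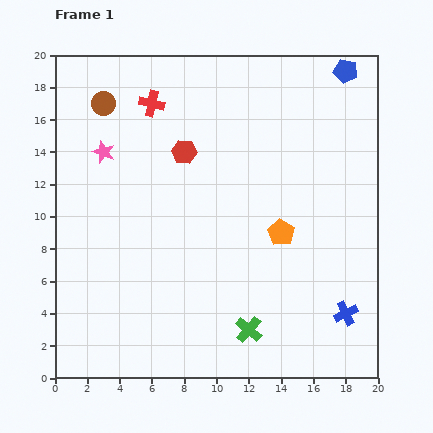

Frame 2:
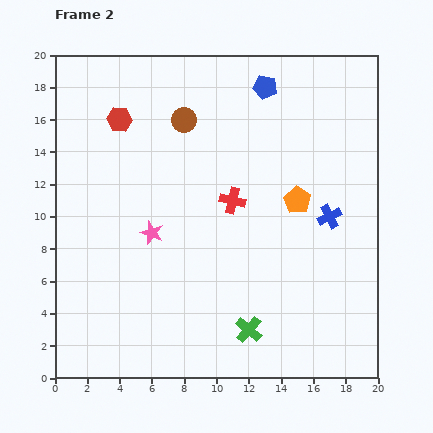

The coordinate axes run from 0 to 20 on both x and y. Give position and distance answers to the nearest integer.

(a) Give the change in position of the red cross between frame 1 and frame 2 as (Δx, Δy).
(5, -6)

The red cross was at (6, 17) in frame 1 and (11, 11) in frame 2.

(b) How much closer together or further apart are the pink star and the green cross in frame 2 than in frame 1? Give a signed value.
-6

Distance in frame 1: 14. Distance in frame 2: 8.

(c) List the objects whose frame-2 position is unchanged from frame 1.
the green cross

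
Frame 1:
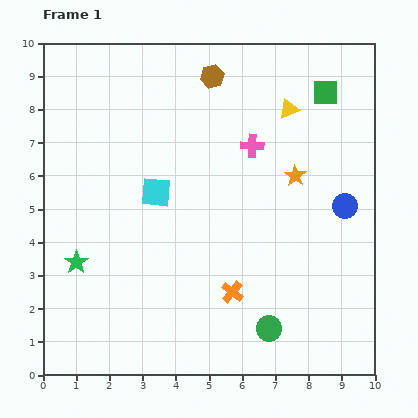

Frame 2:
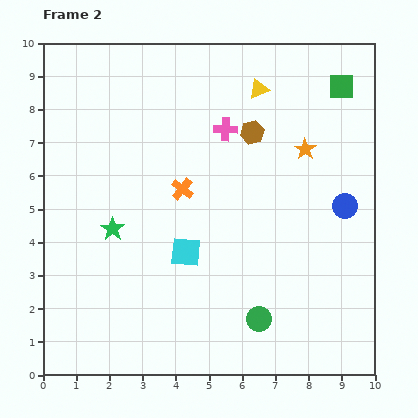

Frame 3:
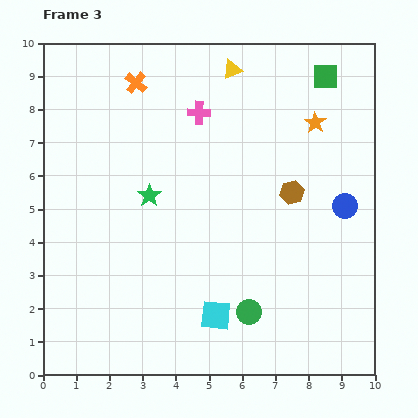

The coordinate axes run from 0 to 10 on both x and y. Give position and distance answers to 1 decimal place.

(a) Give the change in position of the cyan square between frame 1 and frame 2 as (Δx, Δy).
(0.9, -1.8)

The cyan square was at (3.4, 5.5) in frame 1 and (4.3, 3.7) in frame 2.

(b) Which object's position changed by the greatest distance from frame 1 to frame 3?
the orange cross

(moved 6.9; next 4.2)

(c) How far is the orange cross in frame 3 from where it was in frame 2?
3.5

The orange cross moved from (4.2, 5.6) to (2.8, 8.8), a distance of √(1.4² + 3.2²) ≈ 3.5.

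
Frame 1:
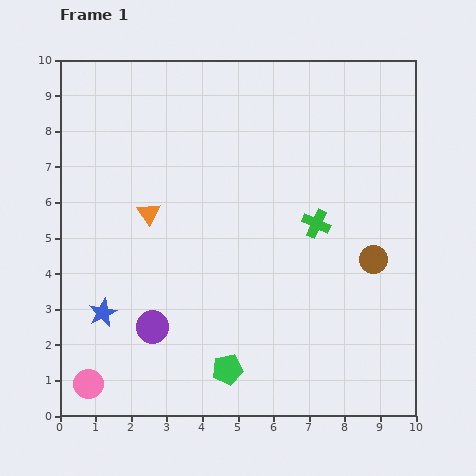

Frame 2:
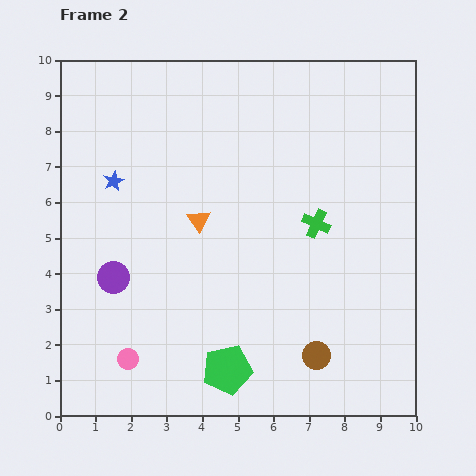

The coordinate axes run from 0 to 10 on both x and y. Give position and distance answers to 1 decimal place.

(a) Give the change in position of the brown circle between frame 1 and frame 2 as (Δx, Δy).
(-1.6, -2.7)

The brown circle was at (8.8, 4.4) in frame 1 and (7.2, 1.7) in frame 2.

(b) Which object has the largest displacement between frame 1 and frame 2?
the blue star

(moved 3.7; next 3.1)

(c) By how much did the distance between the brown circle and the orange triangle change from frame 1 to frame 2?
-1.4

Distance in frame 1: 6.4. Distance in frame 2: 5.0.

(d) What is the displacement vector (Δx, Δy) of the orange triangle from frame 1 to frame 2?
(1.4, -0.2)

The orange triangle was at (2.5, 5.7) in frame 1 and (3.9, 5.5) in frame 2.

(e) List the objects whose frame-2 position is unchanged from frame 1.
the green cross, the green pentagon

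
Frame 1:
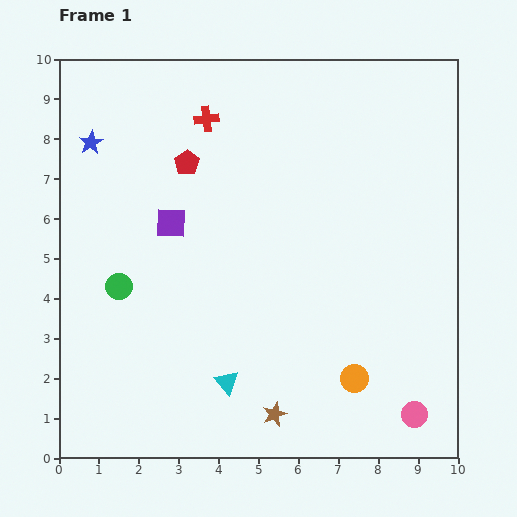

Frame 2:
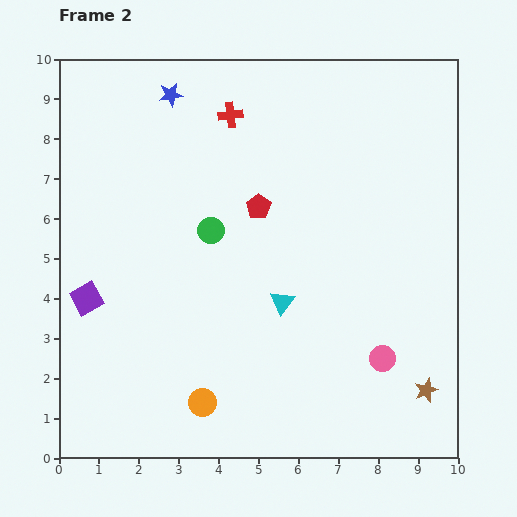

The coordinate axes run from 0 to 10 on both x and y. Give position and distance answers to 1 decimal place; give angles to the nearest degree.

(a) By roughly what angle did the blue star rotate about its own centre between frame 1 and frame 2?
22° clockwise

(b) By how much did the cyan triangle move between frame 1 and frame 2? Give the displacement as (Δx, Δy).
(1.4, 2.0)

The cyan triangle was at (4.2, 1.9) in frame 1 and (5.6, 3.9) in frame 2.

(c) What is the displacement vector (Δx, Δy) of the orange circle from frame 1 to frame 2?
(-3.8, -0.6)

The orange circle was at (7.4, 2.0) in frame 1 and (3.6, 1.4) in frame 2.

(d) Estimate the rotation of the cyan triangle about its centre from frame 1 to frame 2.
18° clockwise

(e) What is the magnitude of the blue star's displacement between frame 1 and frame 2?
2.3

The blue star moved from (0.8, 7.9) to (2.8, 9.1), a distance of √(2.0² + 1.2²) ≈ 2.3.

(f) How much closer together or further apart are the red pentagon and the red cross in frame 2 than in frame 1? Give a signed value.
+1.2

Distance in frame 1: 1.2. Distance in frame 2: 2.4.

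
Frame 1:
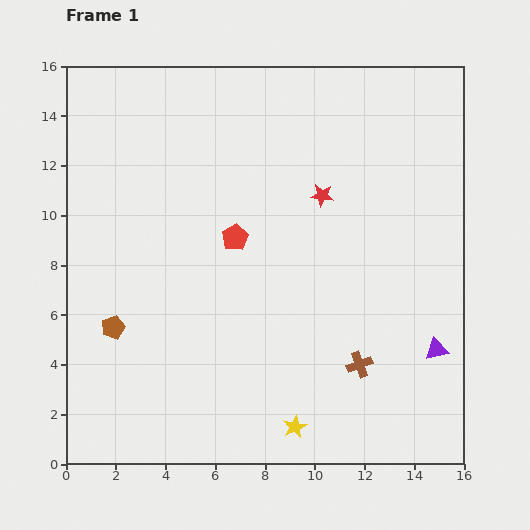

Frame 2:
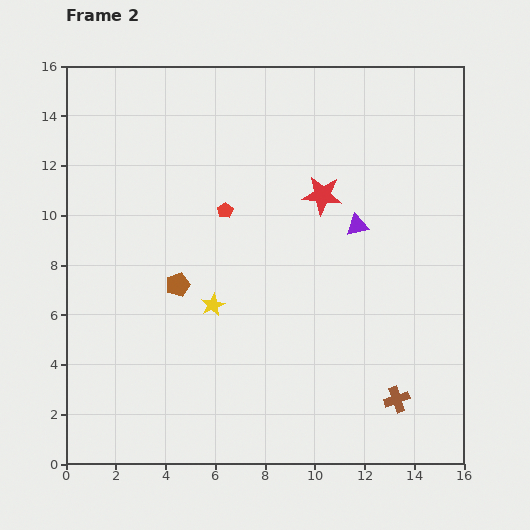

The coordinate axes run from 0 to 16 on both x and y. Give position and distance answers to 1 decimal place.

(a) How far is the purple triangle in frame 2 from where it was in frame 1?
5.9

The purple triangle moved from (14.9, 4.6) to (11.7, 9.6), a distance of √(3.2² + 5.0²) ≈ 5.9.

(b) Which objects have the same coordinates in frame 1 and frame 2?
the red star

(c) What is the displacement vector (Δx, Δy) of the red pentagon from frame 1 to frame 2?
(-0.4, 1.1)

The red pentagon was at (6.8, 9.1) in frame 1 and (6.4, 10.2) in frame 2.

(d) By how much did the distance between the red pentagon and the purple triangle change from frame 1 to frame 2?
-4.0

Distance in frame 1: 9.3. Distance in frame 2: 5.3.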